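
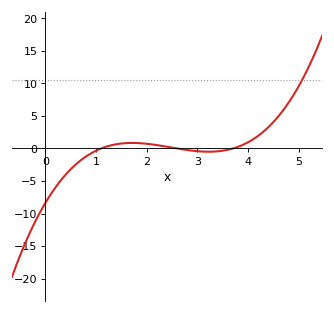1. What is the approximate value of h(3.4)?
-0.5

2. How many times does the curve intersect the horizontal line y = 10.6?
1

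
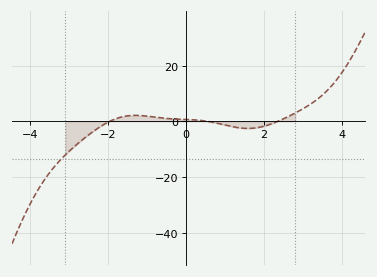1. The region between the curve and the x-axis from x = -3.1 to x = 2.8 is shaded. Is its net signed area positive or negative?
negative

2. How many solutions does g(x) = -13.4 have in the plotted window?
1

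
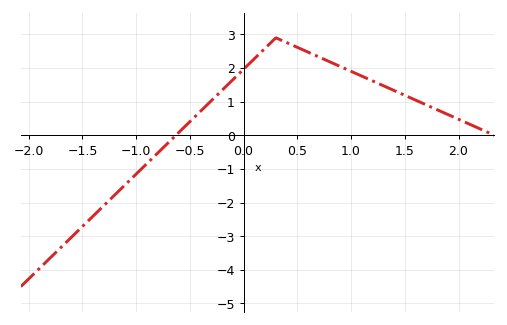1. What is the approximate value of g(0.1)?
2.3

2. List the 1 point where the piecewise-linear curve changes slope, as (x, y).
(0.3, 2.9)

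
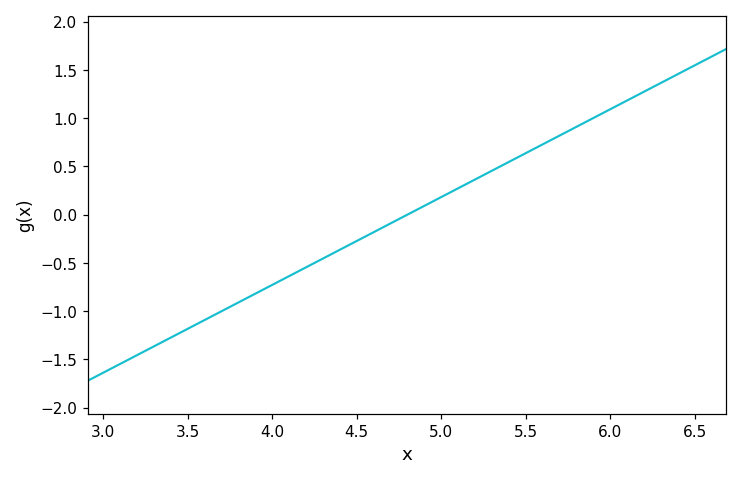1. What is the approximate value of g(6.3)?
1.36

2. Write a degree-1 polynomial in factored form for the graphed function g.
y = 0.91(x - 4.8)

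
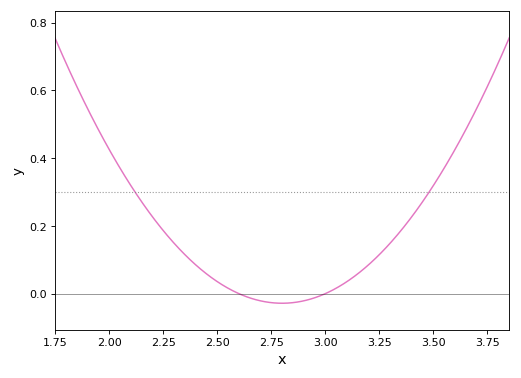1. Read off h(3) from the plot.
0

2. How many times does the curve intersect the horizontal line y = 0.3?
2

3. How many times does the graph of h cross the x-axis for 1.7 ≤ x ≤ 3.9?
2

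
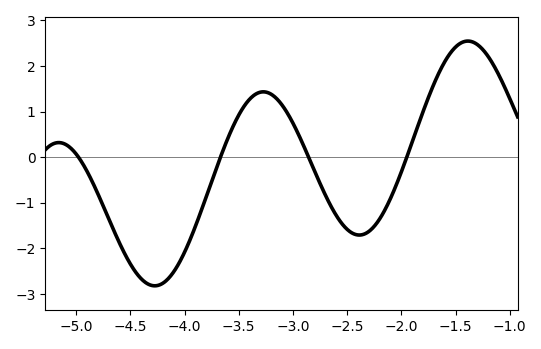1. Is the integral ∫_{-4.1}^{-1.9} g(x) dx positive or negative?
negative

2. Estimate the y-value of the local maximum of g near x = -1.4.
2.5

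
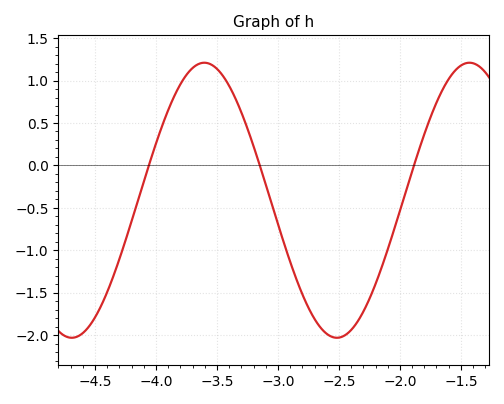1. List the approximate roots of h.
-4.05, -3.15, -1.9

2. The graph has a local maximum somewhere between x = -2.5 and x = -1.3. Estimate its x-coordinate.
-1.45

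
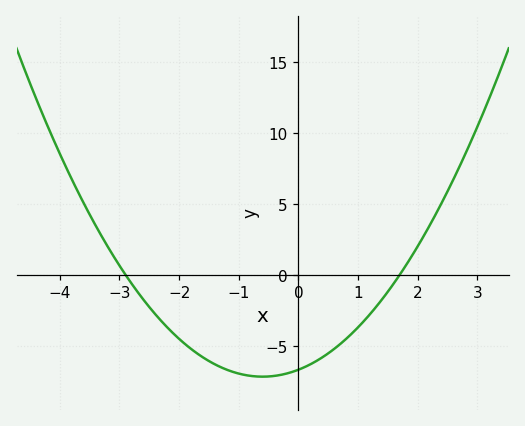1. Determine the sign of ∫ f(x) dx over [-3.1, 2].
negative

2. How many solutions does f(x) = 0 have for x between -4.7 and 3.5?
2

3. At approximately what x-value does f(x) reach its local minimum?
-0.6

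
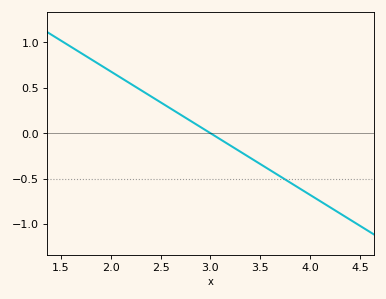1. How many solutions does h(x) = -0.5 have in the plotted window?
1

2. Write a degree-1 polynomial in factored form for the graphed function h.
y = -0.68(x - 3)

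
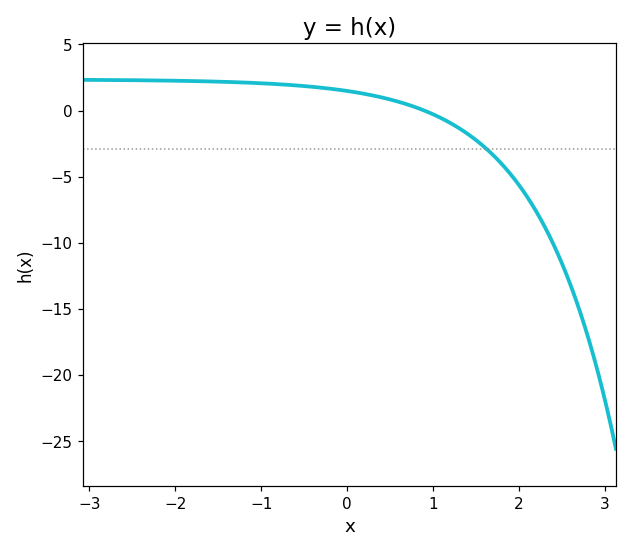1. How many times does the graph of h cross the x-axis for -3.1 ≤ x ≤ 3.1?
1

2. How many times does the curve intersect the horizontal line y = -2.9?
1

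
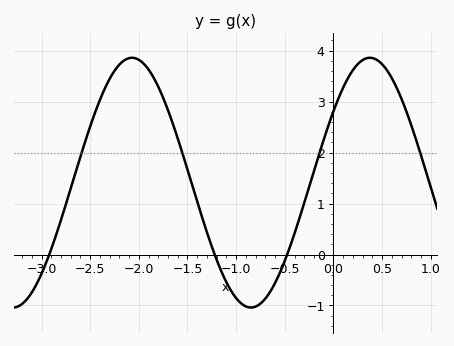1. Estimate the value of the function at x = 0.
2.8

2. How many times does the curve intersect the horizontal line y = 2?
4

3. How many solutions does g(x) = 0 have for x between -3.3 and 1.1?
3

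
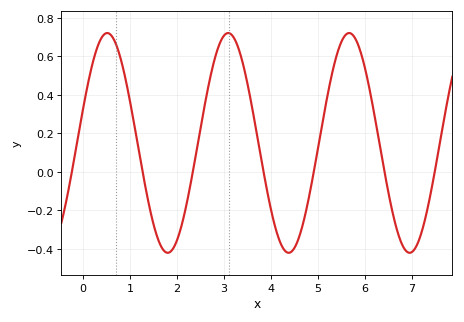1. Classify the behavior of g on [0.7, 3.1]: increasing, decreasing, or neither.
neither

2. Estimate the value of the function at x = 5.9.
0.62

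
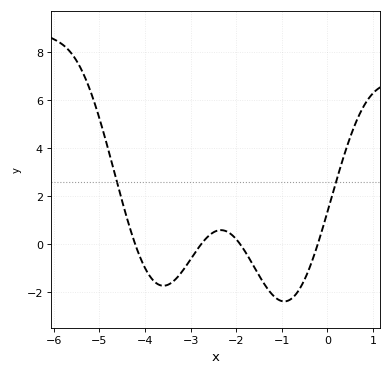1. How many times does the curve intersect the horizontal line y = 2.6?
2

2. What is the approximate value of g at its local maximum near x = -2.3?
0.584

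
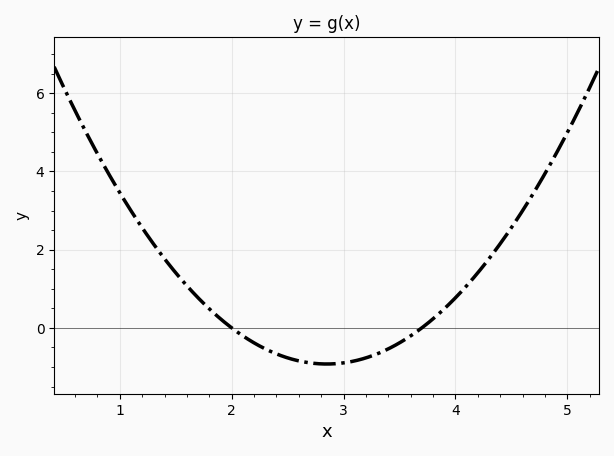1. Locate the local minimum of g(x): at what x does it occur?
2.85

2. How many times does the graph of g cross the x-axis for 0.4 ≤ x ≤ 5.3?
2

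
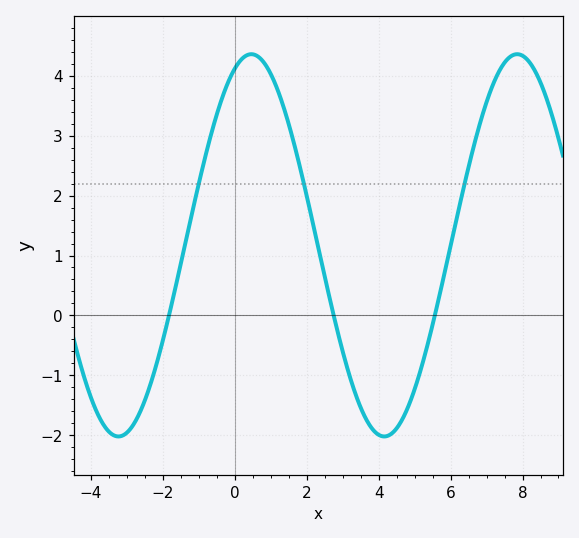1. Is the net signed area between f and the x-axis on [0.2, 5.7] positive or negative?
positive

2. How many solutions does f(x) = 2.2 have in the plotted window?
3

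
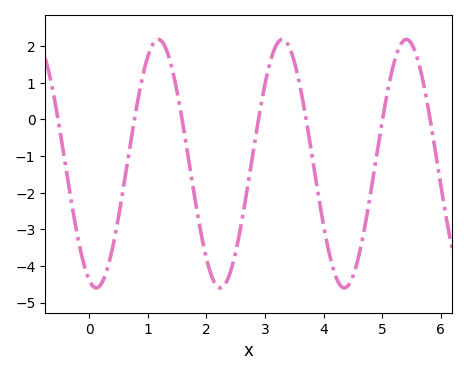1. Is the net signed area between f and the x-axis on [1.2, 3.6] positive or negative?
negative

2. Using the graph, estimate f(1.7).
-1.1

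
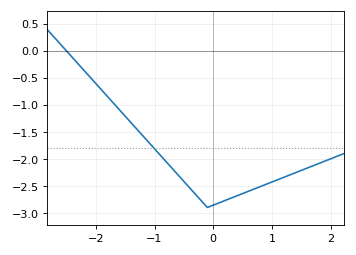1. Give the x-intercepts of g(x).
-2.5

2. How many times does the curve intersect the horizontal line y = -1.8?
1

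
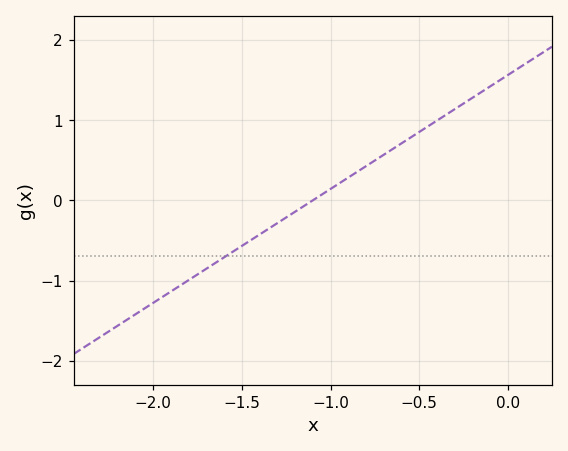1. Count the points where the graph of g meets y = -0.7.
1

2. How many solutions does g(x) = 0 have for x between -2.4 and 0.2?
1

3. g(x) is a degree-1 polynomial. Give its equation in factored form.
y = 1.42(x + 1.1)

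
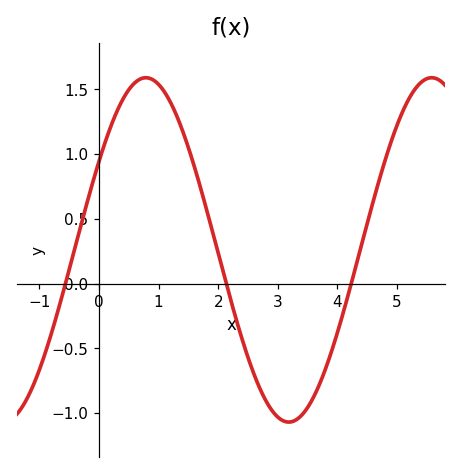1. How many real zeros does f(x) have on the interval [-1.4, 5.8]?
3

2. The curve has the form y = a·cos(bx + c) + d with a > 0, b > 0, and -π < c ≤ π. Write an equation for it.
y = 1.33cos(1.3x - 1) + 0.26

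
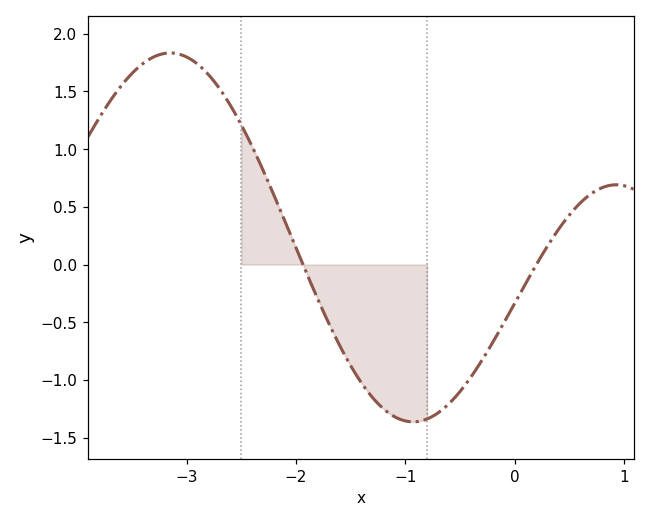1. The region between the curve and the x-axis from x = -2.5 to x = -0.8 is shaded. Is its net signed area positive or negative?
negative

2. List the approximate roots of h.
-1.94, 0.199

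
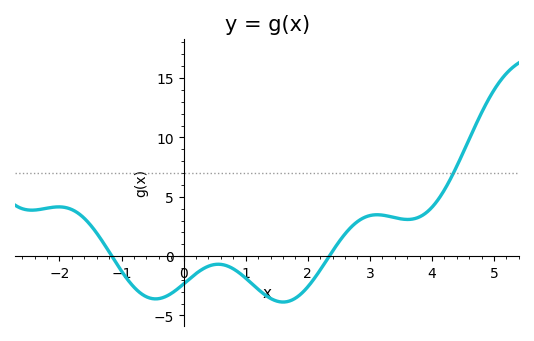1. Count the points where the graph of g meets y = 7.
1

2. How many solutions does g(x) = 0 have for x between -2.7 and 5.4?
2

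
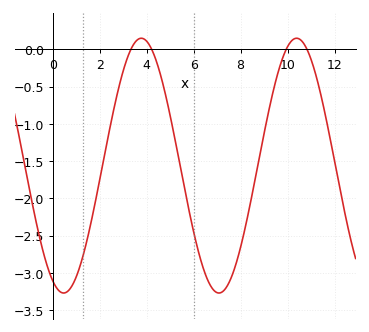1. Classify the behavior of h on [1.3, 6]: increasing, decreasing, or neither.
neither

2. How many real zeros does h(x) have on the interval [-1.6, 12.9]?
4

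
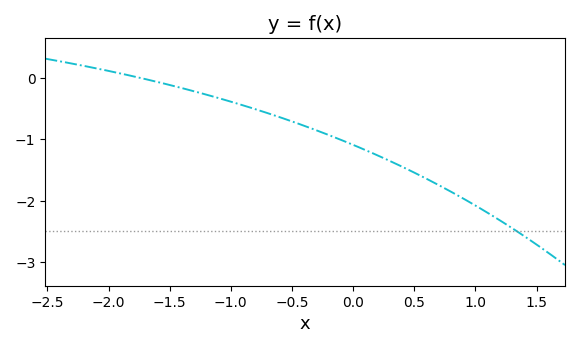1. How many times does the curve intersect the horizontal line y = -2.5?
1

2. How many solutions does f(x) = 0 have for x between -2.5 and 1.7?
1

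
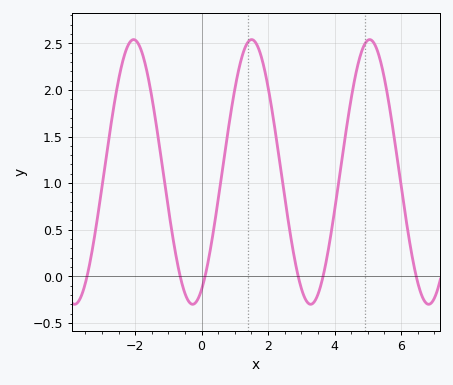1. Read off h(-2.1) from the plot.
2.53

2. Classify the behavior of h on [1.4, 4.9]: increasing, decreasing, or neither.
neither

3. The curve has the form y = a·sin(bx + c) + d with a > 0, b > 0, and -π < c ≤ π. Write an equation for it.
y = 1.42sin(1.77x - 1.09) + 1.12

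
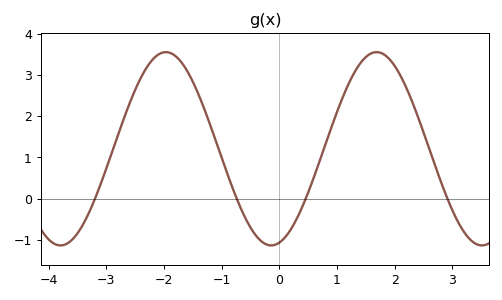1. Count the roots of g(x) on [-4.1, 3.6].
4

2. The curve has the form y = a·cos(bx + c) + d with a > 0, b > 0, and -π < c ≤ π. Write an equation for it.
y = 2.35cos(1.72x - 2.9) + 1.21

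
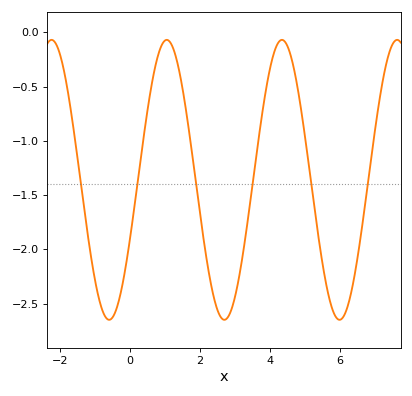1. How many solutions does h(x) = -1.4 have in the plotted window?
6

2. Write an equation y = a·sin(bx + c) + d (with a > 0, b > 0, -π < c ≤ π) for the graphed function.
y = 1.29sin(1.9x - 0.45) - 1.36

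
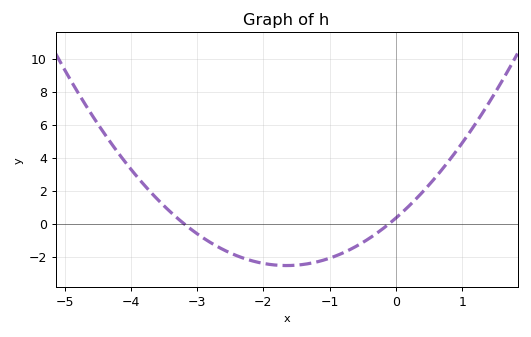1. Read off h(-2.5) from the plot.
-1.8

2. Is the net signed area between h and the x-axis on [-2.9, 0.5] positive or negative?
negative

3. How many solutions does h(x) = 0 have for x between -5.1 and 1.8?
2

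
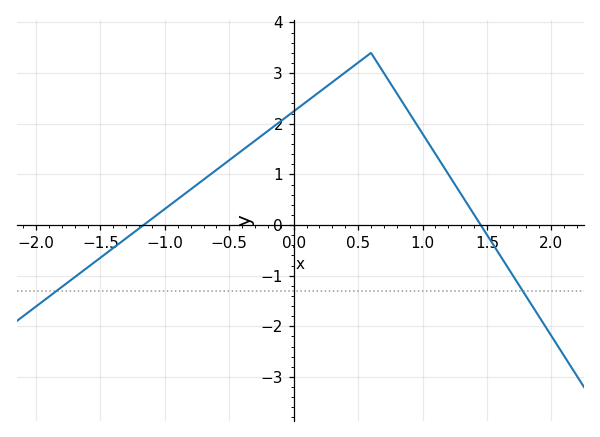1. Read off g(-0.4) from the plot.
1.5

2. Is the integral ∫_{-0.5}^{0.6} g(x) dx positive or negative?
positive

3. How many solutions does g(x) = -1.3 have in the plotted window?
2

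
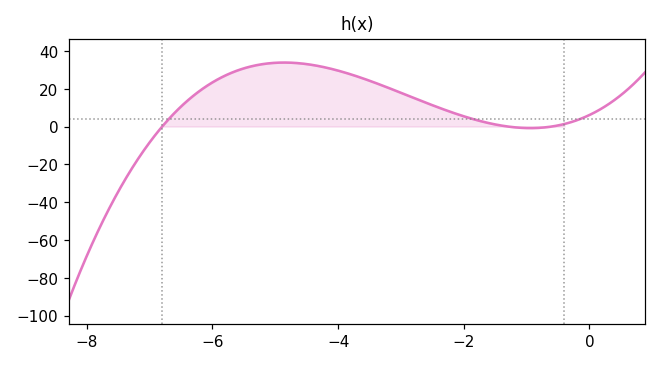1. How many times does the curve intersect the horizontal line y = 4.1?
3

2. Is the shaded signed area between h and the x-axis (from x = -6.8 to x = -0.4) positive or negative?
positive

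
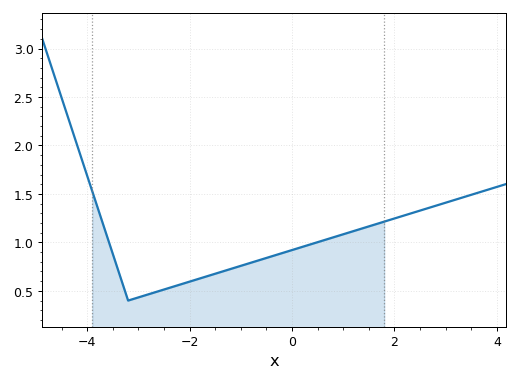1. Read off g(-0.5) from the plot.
0.84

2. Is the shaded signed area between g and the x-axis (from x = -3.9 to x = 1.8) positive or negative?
positive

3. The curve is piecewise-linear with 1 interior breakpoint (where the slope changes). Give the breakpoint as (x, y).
(-3.2, 0.4)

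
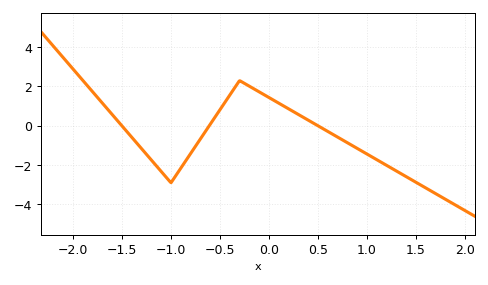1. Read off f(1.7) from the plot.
-3.4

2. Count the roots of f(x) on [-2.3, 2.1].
3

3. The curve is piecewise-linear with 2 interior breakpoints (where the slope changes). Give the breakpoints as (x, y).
(-1, -2.9); (-0.3, 2.3)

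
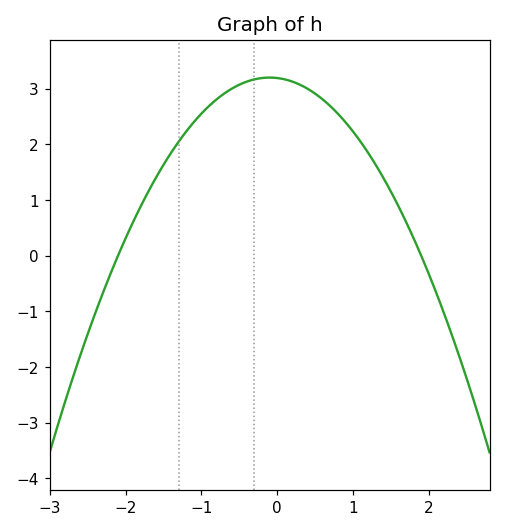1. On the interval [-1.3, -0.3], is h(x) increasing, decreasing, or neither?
increasing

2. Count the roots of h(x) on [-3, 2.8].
2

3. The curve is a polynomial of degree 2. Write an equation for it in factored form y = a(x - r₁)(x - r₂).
y = -0.8(x + 2.1)(x - 1.9)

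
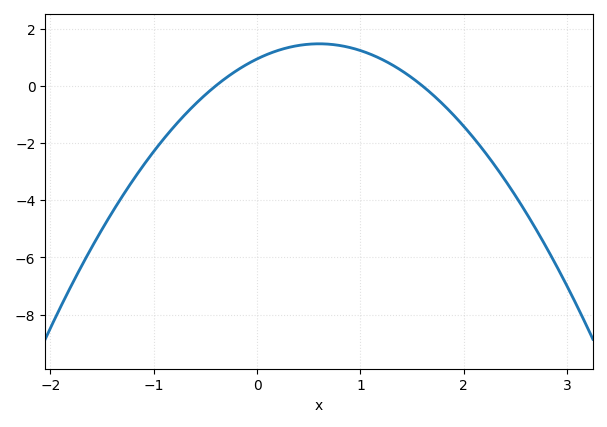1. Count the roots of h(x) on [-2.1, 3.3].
2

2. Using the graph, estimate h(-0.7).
-1.01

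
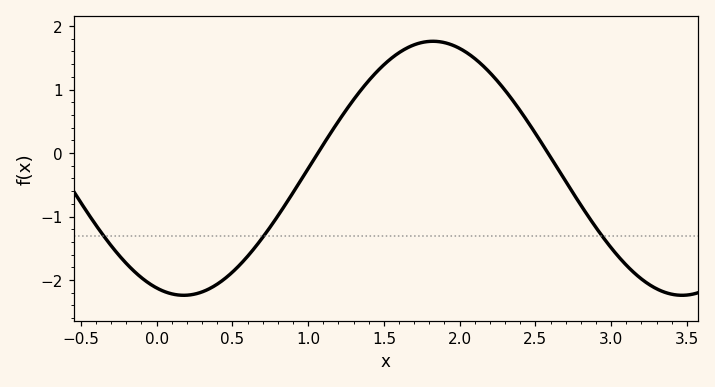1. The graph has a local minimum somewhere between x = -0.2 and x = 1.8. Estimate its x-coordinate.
0.18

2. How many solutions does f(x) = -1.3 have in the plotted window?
3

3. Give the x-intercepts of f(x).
1.06, 2.58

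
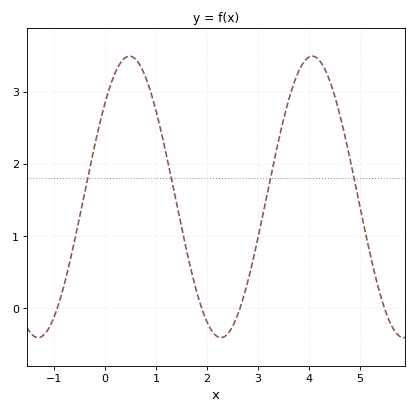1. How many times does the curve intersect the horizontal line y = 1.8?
4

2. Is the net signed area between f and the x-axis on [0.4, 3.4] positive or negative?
positive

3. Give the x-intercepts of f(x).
-0.9, 1.9, 2.7, 5.5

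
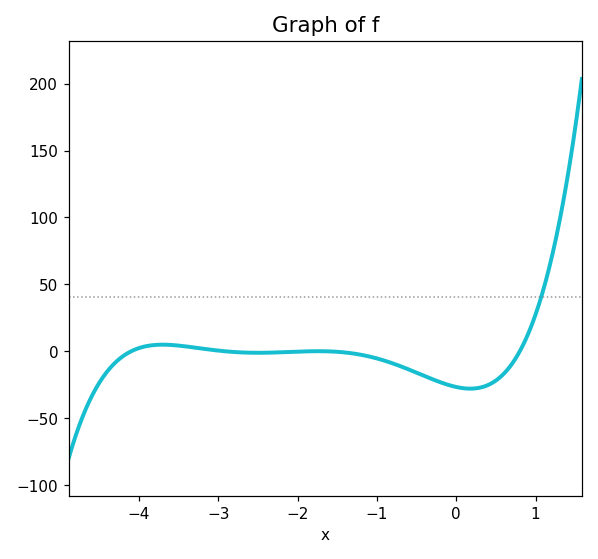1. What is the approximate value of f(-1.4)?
-0.82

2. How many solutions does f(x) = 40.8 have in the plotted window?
1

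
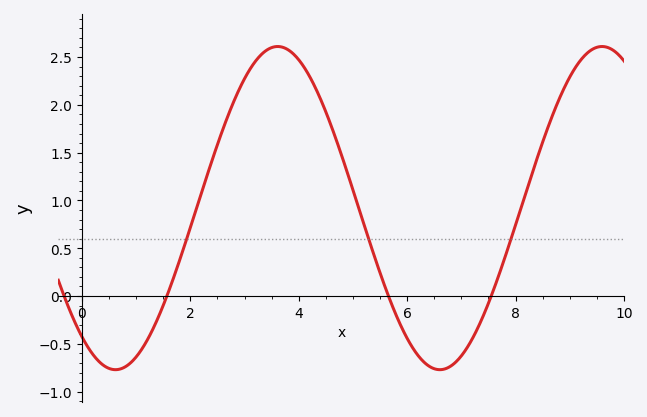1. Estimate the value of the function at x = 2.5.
1.58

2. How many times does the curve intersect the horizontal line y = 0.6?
3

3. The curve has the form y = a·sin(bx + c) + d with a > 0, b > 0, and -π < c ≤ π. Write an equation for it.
y = 1.69sin(1.05x - 2.22) + 0.92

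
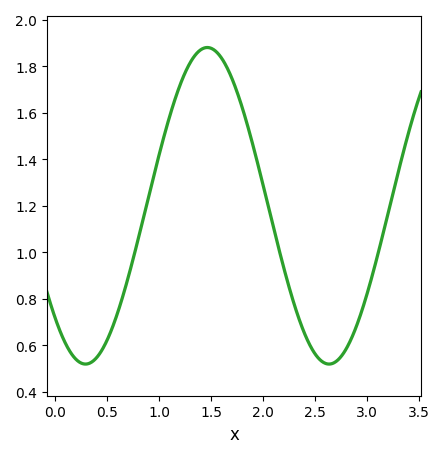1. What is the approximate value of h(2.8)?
0.58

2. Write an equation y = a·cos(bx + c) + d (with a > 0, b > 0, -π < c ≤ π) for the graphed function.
y = 0.68cos(2.7x + 2.4) + 1.2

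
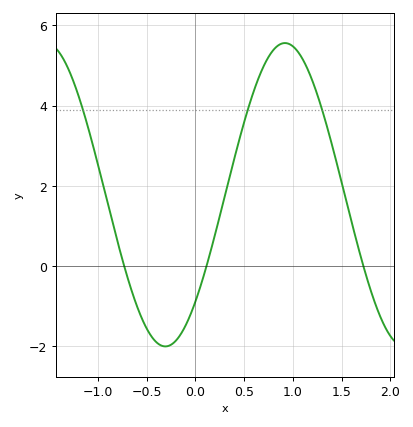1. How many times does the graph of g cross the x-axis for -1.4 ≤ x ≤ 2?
3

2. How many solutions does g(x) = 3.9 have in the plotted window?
3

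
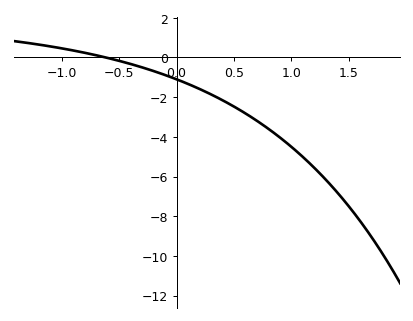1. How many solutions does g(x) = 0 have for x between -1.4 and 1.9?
1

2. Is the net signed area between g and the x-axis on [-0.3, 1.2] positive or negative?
negative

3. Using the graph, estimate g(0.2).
-1.6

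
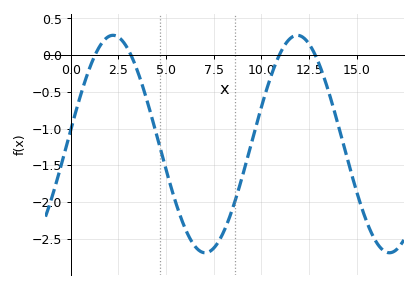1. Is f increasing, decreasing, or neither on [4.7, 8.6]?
neither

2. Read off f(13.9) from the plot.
-0.83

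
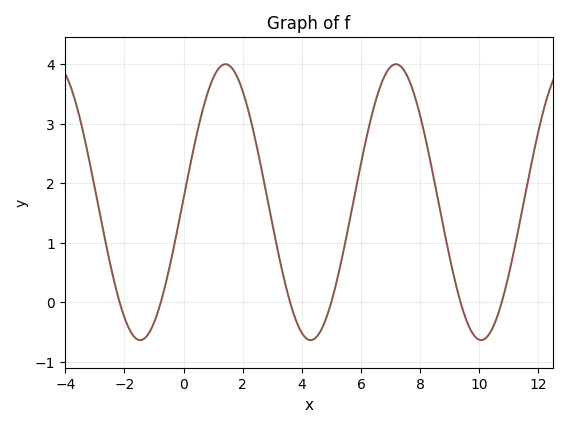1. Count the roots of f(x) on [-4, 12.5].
6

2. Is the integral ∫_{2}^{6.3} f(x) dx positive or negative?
positive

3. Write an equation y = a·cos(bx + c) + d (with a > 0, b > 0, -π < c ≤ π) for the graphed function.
y = 2.32cos(1.1x - 1.5) + 1.68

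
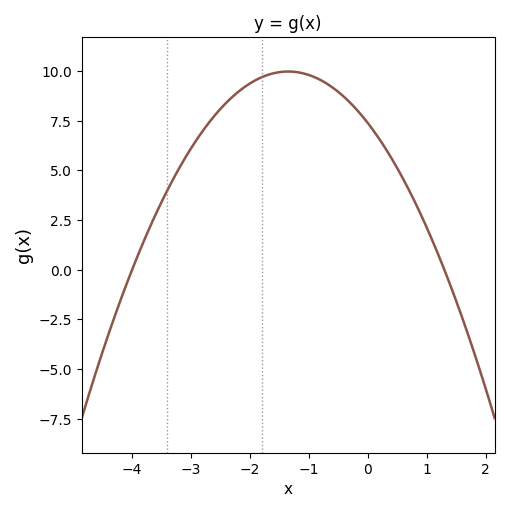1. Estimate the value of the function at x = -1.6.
9.8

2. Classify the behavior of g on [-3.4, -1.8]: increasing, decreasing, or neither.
increasing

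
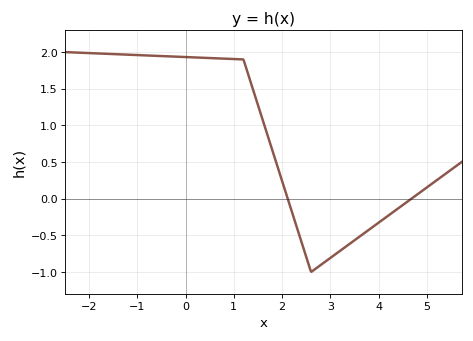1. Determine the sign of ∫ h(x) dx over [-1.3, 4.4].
positive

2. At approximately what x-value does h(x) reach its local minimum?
2.6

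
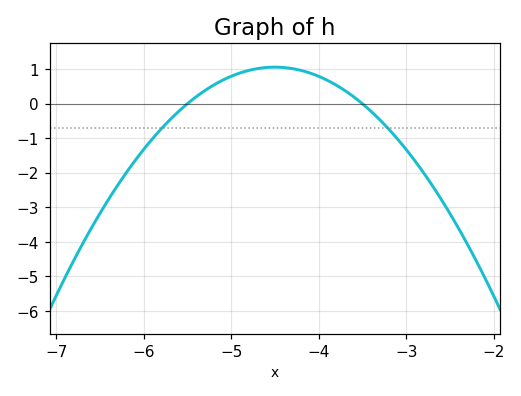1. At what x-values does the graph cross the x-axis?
-5.5, -3.5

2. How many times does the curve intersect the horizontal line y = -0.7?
2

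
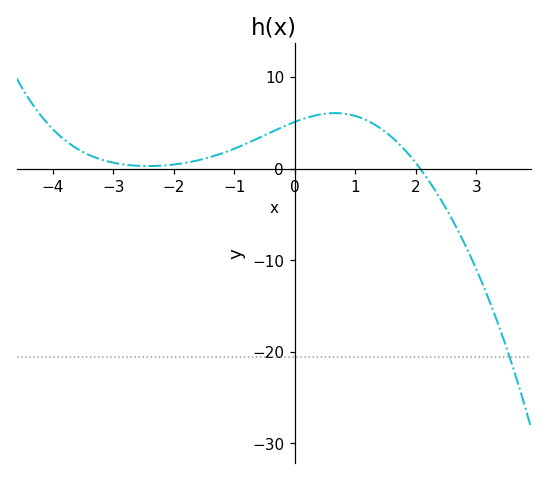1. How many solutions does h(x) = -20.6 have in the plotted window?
1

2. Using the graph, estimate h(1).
5.74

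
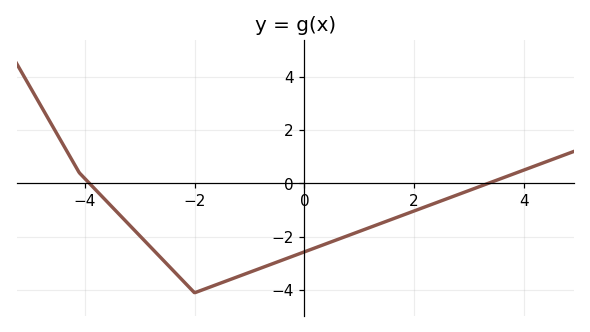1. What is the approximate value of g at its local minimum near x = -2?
-4.1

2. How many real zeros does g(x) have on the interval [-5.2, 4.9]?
2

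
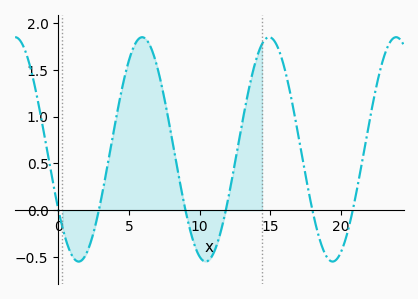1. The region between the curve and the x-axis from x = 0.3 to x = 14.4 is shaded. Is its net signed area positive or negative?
positive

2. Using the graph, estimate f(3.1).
0.17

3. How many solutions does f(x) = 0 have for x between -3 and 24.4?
6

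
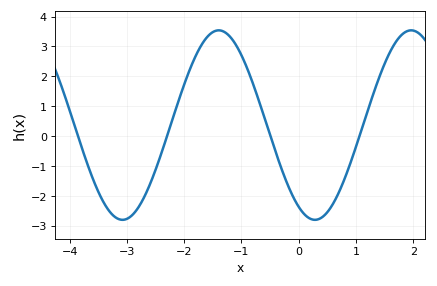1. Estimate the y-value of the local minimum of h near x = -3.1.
-2.8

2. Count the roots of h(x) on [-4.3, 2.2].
4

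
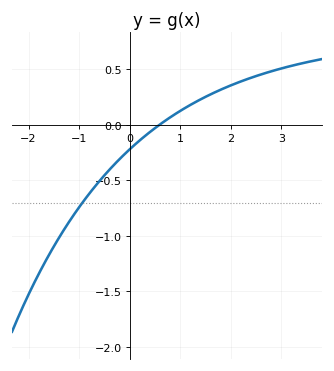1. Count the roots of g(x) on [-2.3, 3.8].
1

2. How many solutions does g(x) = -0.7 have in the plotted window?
1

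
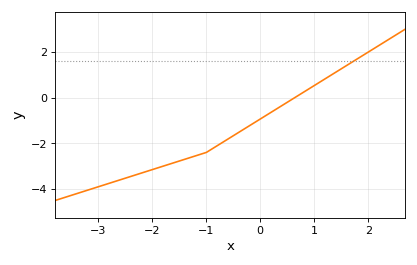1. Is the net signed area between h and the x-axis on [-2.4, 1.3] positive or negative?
negative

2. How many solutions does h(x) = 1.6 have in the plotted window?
1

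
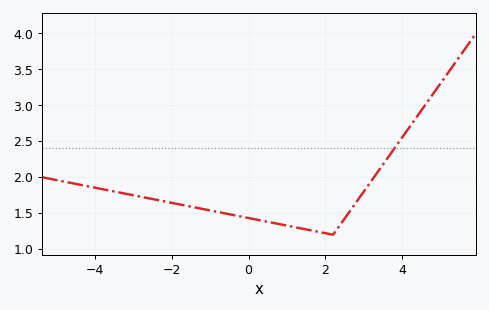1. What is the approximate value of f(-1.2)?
1.55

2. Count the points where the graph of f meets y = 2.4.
1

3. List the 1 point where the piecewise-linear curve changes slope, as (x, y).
(2.2, 1.2)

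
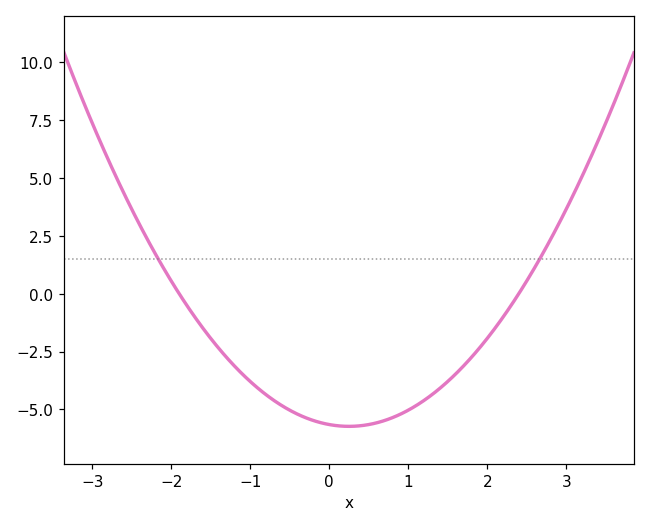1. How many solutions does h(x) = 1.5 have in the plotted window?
2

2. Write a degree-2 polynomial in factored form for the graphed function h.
y = 1.24(x + 1.9)(x - 2.4)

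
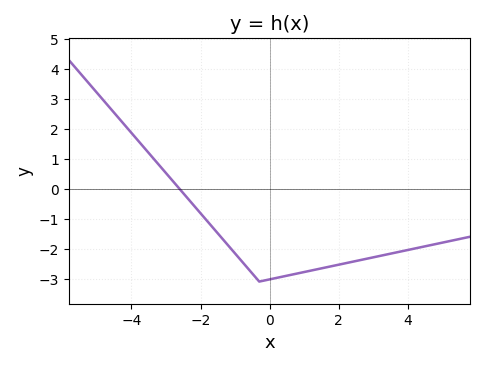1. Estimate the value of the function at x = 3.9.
-2.1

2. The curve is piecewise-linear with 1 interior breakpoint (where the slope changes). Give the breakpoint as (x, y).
(-0.3, -3.1)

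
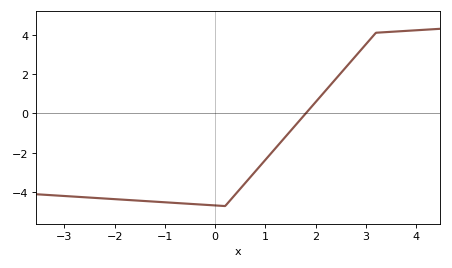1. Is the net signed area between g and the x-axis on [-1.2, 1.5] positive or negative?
negative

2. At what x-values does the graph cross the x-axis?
1.8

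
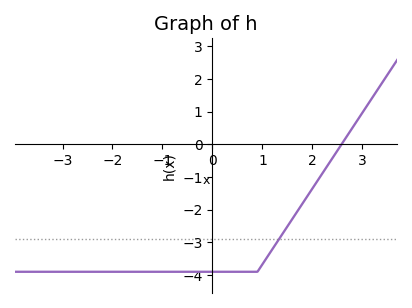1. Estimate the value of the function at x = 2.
-1.35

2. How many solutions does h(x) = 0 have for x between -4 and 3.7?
1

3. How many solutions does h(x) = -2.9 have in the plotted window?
1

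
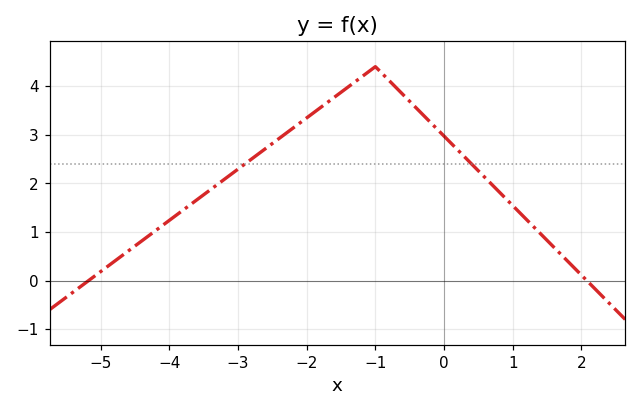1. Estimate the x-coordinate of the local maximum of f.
-1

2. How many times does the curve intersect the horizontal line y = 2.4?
2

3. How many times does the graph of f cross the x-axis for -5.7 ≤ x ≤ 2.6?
2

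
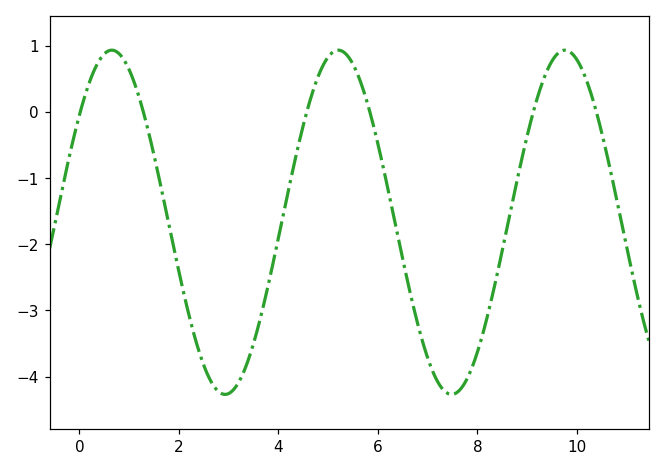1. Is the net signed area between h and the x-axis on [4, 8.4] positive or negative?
negative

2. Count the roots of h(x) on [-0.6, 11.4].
6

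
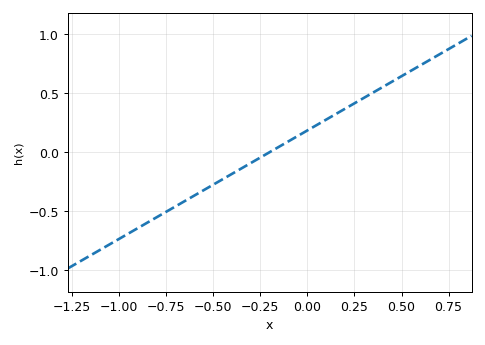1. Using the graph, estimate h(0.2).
0.35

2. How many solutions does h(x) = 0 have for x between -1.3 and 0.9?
1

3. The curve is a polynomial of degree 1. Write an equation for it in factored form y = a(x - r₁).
y = 0.92(x + 0.2)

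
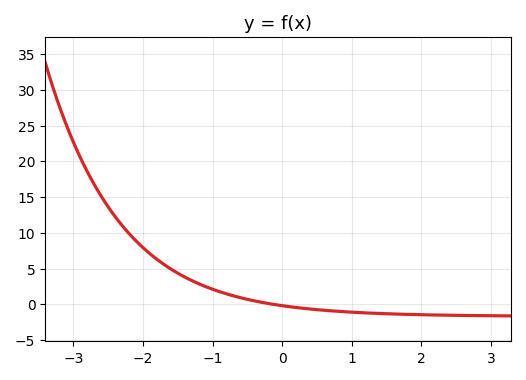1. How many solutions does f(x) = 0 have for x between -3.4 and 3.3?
1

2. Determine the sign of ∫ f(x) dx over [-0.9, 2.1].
negative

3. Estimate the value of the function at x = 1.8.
-1.42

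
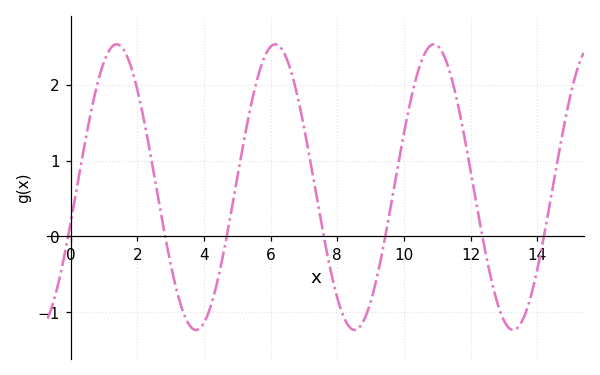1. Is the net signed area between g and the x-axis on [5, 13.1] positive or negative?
positive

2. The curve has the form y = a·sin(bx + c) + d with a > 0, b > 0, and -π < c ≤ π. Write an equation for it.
y = 1.88sin(1.32x - 0.25) + 0.65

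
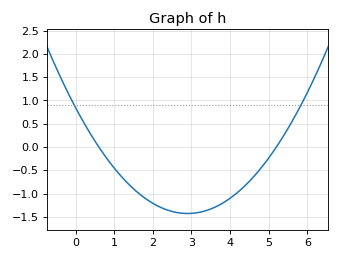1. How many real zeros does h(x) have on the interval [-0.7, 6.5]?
2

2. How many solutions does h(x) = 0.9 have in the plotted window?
2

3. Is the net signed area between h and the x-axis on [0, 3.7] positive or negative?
negative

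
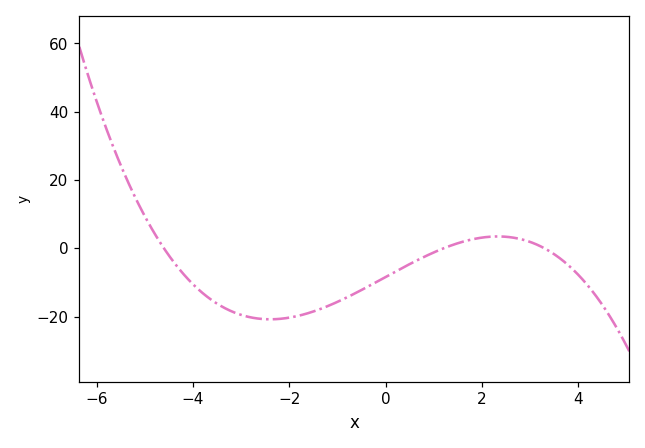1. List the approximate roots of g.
-4.6, 1.2, 3.2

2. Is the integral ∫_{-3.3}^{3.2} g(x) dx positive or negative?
negative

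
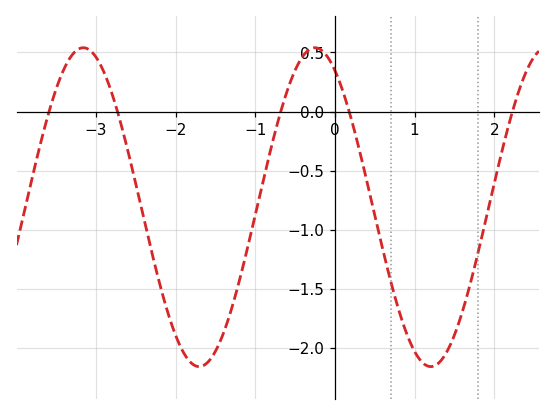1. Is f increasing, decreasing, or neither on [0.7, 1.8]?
neither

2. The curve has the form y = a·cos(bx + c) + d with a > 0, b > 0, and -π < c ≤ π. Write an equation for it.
y = 1.35cos(2.16x + 0.542) - 0.81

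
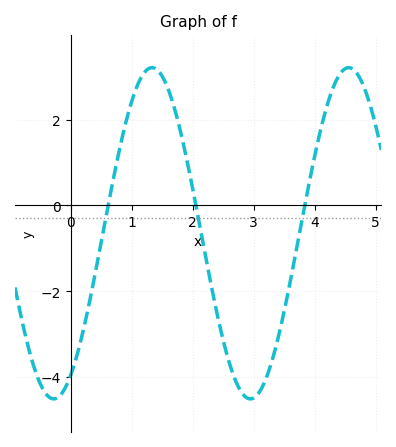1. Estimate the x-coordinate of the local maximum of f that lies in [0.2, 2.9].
1.33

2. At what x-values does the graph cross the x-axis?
0.615, 2.05, 3.84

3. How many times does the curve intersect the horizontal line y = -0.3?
3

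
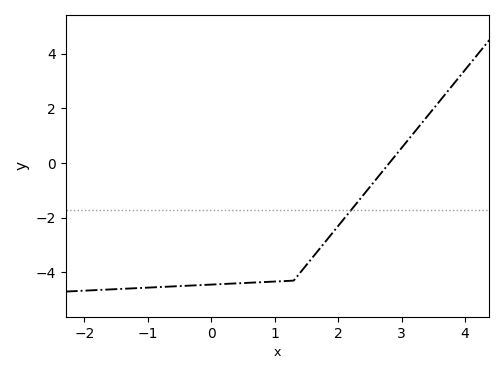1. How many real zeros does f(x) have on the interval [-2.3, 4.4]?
1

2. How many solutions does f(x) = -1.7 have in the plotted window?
1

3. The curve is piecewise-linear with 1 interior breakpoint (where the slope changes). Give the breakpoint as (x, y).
(1.3, -4.3)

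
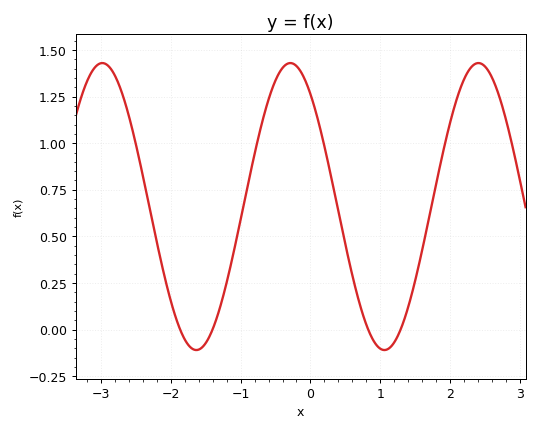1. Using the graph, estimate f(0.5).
0.459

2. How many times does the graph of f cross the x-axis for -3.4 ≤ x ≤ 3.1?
4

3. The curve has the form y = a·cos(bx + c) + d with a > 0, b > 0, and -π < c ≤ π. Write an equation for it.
y = 0.77cos(2.33x + 0.67) + 0.66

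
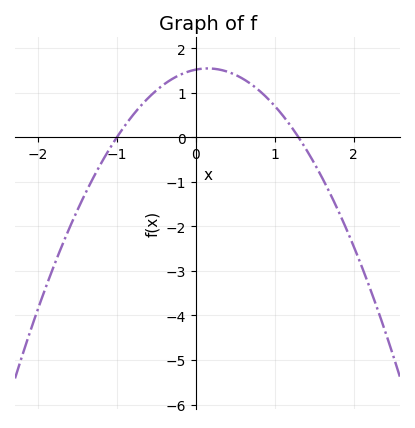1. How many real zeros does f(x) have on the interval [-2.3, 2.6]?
2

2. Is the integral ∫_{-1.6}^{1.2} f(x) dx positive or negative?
positive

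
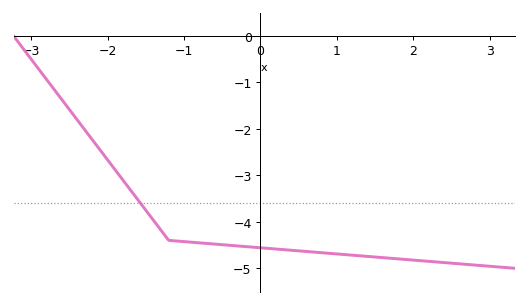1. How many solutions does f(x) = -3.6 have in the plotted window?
1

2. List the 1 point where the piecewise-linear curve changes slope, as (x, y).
(-1.2, -4.4)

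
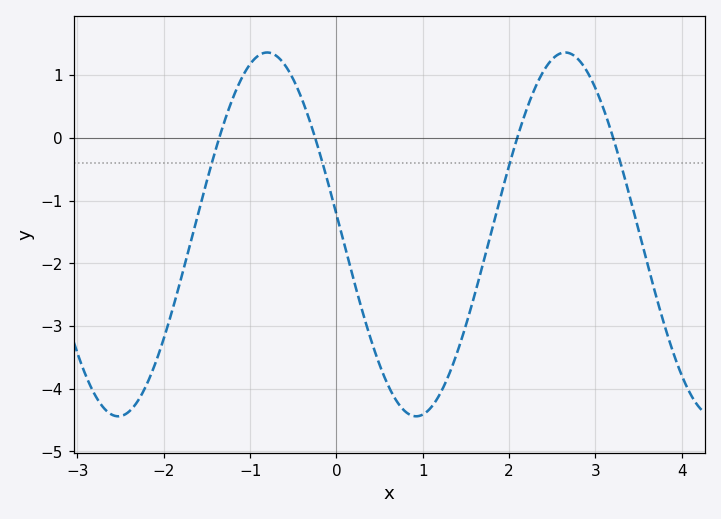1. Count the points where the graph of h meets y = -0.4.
4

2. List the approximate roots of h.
-1.36, -0.247, 2.09, 3.21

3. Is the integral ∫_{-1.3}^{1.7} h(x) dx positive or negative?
negative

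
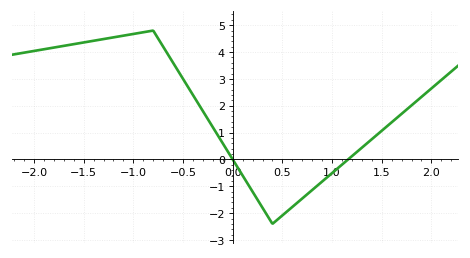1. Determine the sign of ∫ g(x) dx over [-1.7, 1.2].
positive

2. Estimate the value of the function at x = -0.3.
1.8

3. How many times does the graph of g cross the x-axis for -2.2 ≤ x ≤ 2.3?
2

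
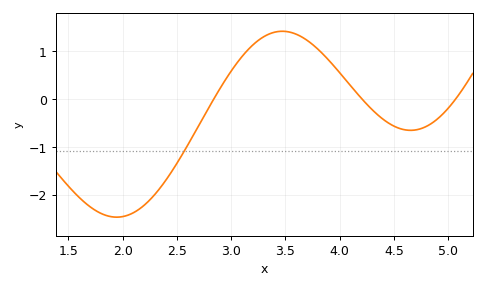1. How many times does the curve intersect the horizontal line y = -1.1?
1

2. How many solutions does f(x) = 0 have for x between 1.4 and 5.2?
3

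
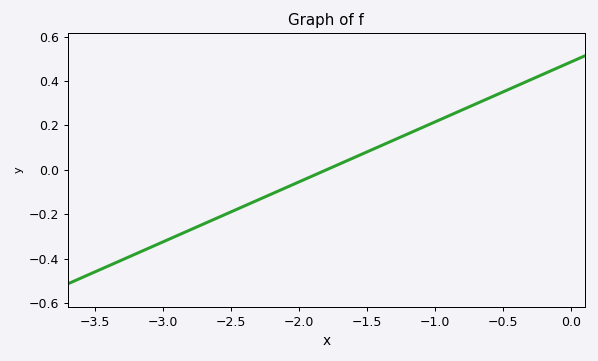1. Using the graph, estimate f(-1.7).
0.027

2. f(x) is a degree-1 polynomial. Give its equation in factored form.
y = 0.27(x + 1.8)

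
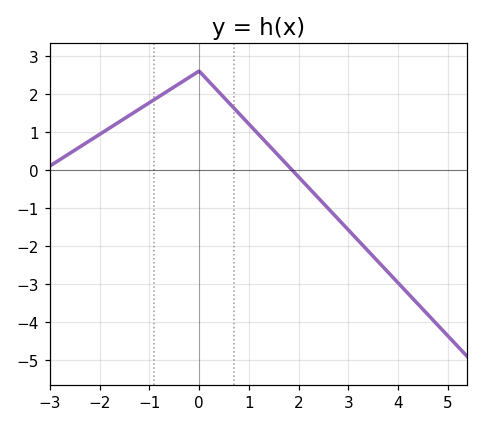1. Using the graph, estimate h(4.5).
-3.7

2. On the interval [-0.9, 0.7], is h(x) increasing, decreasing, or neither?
neither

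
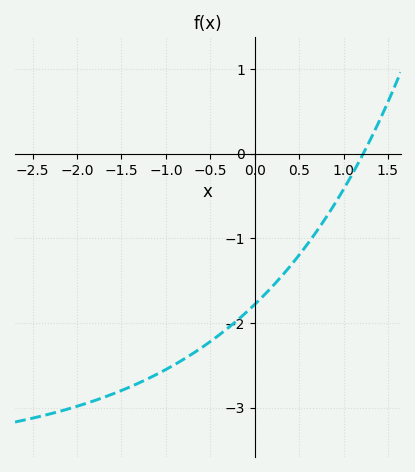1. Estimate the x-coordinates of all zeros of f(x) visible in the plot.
1.2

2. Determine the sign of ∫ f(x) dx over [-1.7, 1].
negative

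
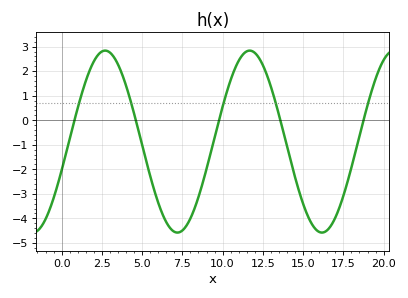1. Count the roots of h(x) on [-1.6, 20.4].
5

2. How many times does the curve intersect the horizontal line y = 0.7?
5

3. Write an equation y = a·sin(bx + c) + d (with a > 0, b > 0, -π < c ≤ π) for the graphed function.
y = 3.71sin(0.7x - 0.32) - 0.87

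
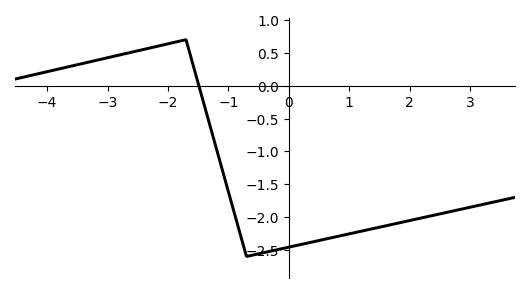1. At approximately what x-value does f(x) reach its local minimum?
-0.699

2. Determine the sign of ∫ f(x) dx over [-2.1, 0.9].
negative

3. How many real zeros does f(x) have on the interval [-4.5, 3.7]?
1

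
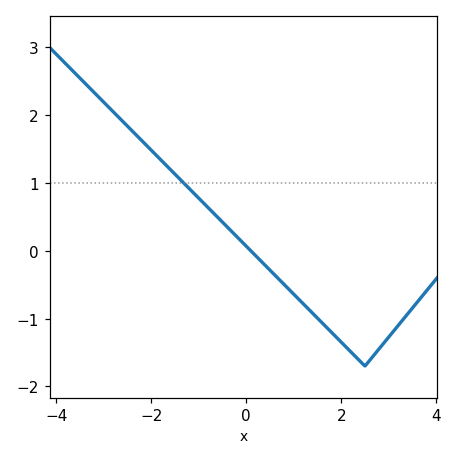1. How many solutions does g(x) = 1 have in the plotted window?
1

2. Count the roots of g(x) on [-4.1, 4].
1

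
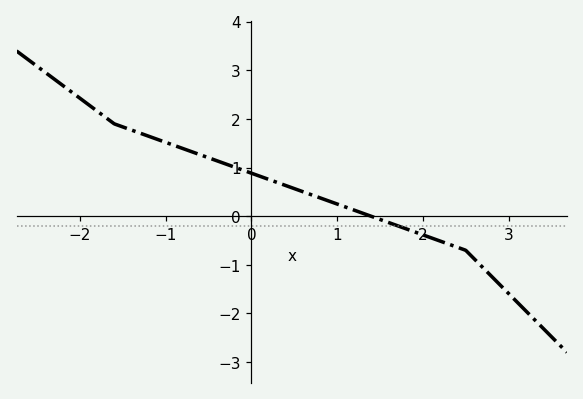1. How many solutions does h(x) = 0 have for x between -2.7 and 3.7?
1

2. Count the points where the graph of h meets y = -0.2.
1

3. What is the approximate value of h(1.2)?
0.1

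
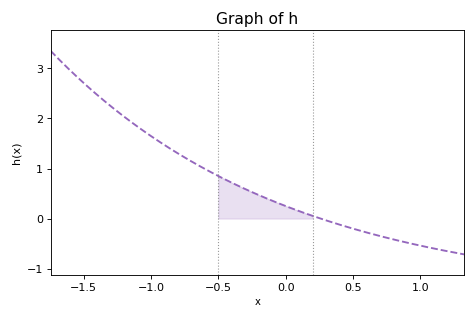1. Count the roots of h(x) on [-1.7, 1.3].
1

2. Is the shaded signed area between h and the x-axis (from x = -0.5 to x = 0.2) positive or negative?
positive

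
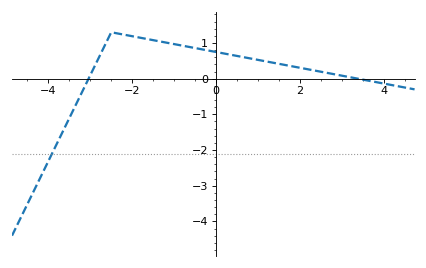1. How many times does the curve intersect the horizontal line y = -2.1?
1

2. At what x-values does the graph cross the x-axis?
-3.04, 3.38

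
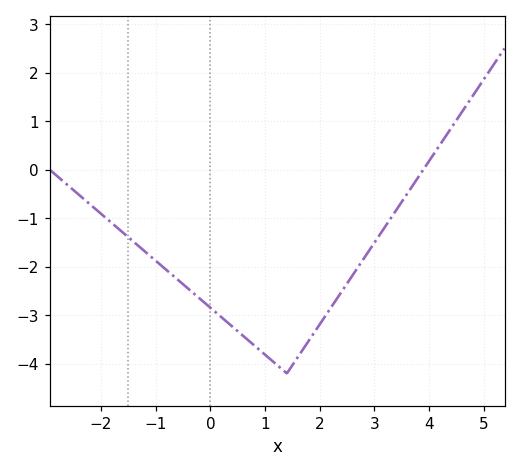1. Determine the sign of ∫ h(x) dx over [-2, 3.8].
negative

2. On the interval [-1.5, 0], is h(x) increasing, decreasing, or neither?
decreasing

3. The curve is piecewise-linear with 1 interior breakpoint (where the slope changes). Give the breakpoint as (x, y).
(1.4, -4.2)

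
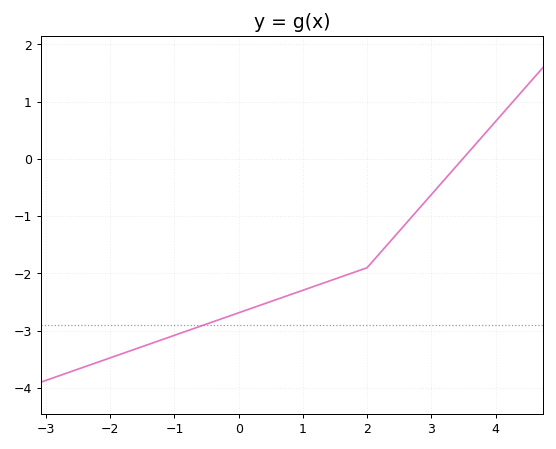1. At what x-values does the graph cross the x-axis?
3.49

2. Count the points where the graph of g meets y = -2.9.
1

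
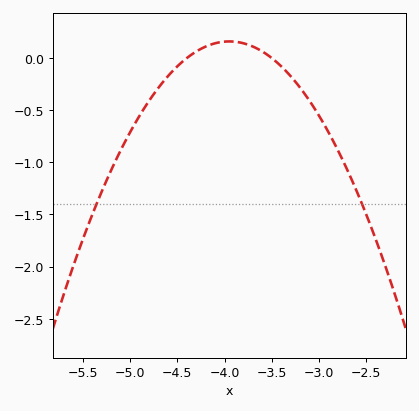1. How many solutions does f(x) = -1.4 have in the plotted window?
2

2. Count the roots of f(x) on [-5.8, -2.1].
2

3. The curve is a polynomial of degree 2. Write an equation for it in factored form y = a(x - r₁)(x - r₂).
y = -0.79(x + 4.4)(x + 3.5)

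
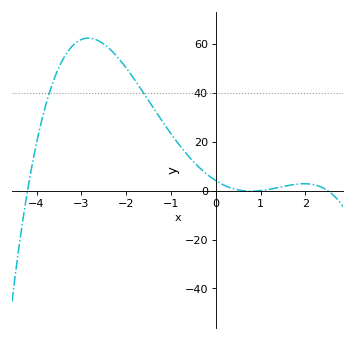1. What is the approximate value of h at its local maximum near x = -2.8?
62.4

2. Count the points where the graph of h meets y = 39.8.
2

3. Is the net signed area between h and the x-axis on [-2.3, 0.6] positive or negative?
positive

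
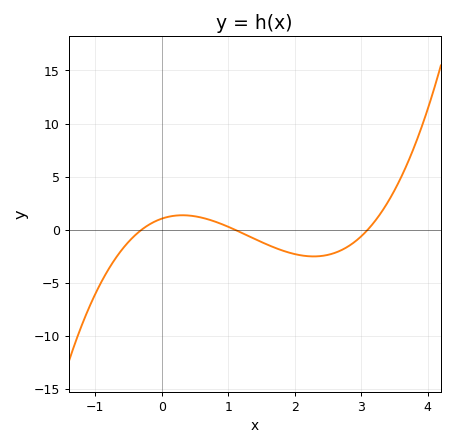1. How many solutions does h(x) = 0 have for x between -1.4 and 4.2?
3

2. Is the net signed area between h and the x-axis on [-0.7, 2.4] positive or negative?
negative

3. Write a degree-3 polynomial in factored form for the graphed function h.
y = 1.01(x + 0.3)(x - 1.1)(x - 3.1)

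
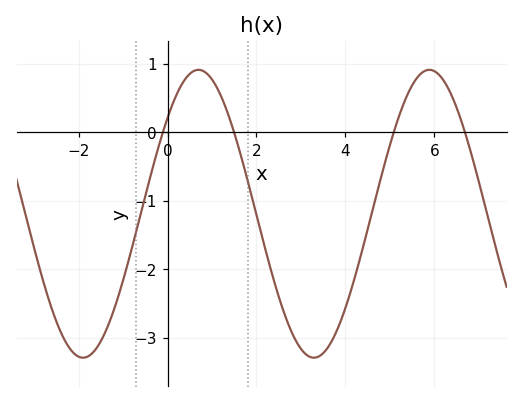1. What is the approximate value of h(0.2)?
0.544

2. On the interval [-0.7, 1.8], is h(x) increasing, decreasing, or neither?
neither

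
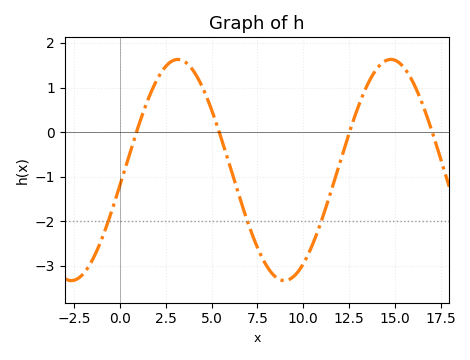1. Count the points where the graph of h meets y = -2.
3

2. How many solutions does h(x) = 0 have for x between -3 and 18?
4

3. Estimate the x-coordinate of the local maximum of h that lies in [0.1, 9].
3.15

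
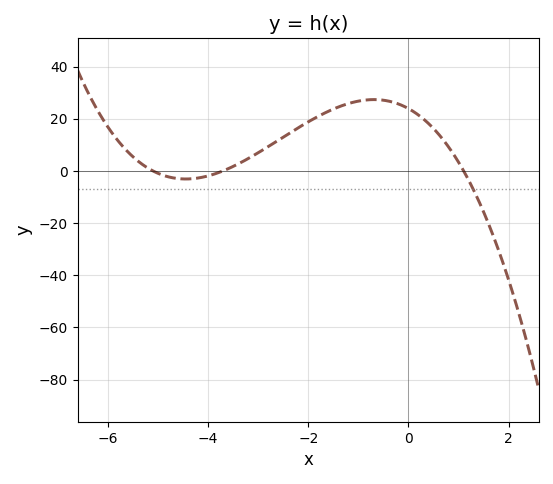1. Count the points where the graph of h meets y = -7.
1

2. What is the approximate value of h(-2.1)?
18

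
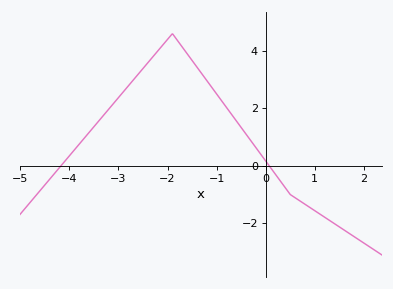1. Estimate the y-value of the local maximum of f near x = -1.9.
4.6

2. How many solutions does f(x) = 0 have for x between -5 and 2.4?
2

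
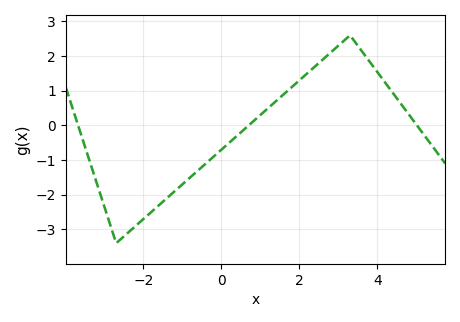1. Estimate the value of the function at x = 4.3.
1.09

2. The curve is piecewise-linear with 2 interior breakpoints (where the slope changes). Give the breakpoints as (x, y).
(-2.7, -3.4); (3.3, 2.6)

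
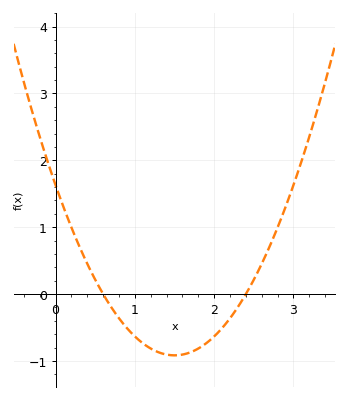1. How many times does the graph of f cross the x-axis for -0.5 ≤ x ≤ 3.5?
2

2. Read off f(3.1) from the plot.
1.98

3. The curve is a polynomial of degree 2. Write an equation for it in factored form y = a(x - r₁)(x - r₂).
y = 1.13(x - 0.6)(x - 2.4)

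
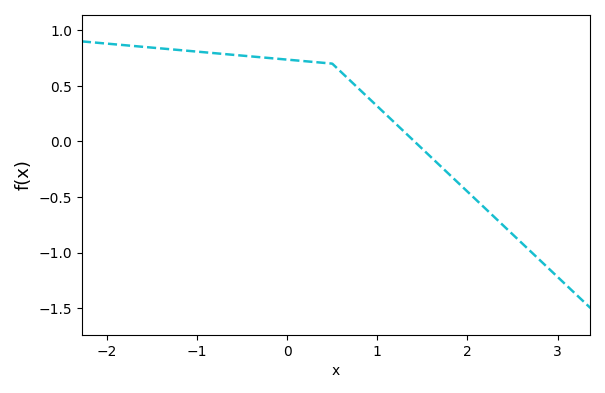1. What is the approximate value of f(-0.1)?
0.743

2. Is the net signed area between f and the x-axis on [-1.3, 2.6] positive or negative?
positive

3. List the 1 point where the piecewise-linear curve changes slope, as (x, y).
(0.5, 0.7)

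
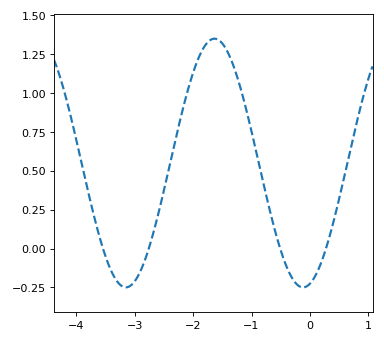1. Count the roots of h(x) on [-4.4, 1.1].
4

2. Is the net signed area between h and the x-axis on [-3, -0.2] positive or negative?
positive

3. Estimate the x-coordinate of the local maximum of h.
-1.6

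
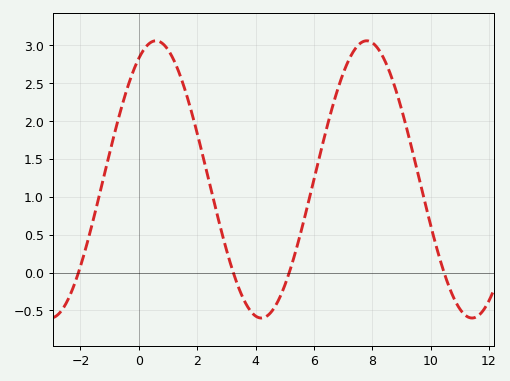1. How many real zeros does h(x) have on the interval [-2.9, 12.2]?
4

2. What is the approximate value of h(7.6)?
3.05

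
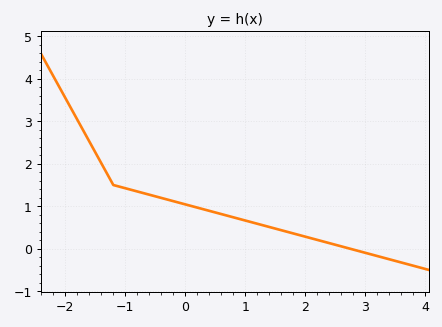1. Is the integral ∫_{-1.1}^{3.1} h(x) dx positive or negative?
positive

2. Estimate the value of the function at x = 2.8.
-0.018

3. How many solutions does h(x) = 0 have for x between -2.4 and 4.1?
1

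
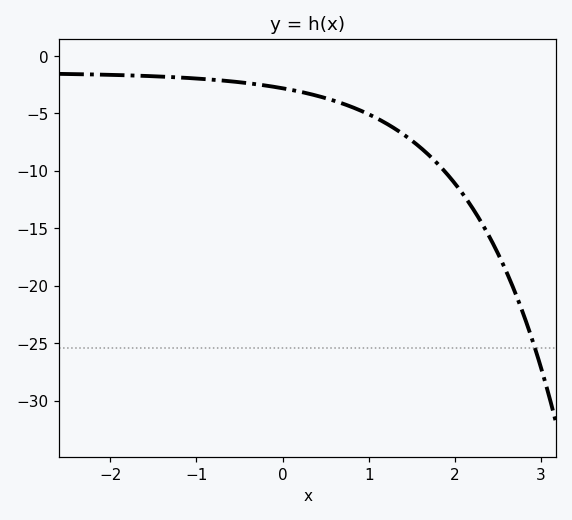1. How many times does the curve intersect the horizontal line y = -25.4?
1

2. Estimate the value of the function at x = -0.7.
-2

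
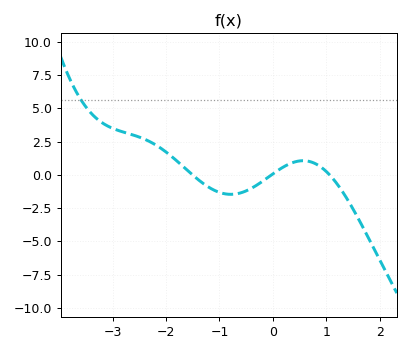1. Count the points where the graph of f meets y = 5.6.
1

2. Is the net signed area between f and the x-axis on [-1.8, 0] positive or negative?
negative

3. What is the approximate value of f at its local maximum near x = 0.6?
1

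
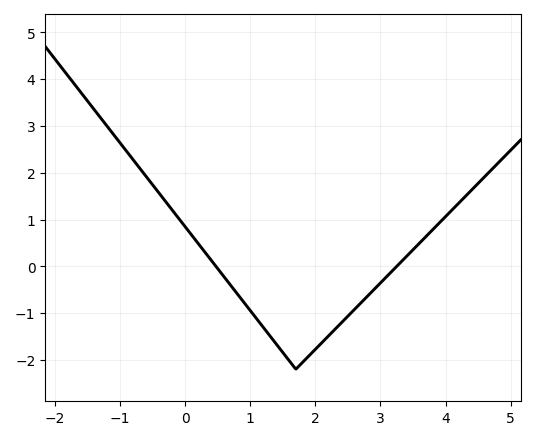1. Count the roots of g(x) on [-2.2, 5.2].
2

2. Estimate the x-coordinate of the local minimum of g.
1.7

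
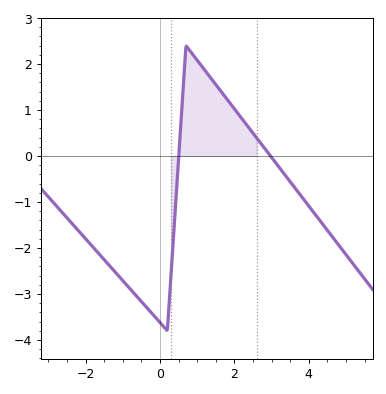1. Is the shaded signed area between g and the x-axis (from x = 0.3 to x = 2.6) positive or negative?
positive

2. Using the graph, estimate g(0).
-3.6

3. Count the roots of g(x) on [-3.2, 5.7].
2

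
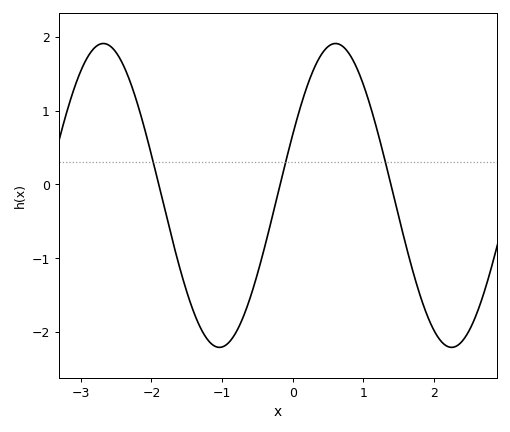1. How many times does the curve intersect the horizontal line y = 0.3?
3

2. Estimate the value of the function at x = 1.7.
-1.17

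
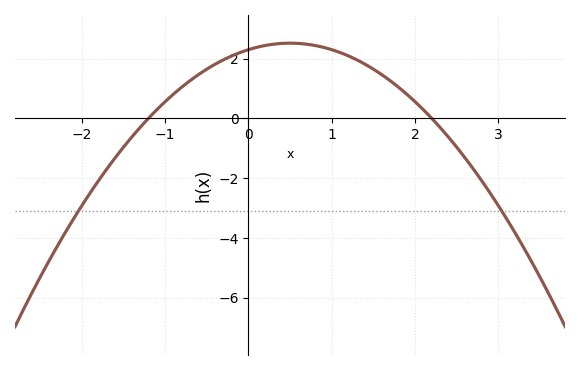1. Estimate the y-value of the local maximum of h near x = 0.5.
2.51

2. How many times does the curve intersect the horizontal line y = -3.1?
2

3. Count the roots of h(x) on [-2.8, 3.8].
2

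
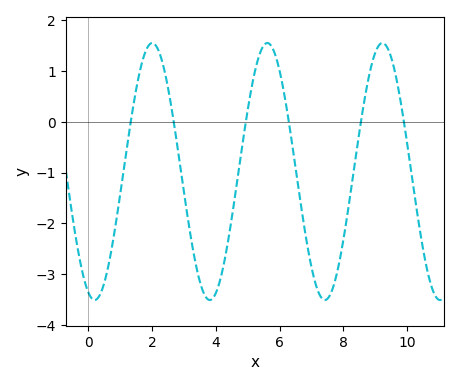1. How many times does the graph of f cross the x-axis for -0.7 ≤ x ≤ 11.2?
6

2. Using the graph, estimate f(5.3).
1.18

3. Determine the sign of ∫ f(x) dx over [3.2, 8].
negative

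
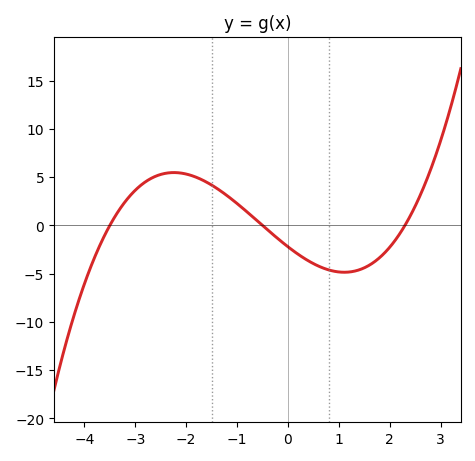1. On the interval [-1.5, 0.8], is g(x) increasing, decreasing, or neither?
decreasing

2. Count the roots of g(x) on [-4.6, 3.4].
3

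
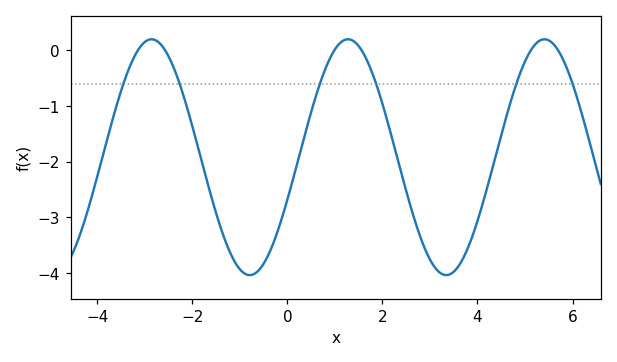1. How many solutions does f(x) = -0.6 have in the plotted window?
6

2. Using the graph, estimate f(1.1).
0.124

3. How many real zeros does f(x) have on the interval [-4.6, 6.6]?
6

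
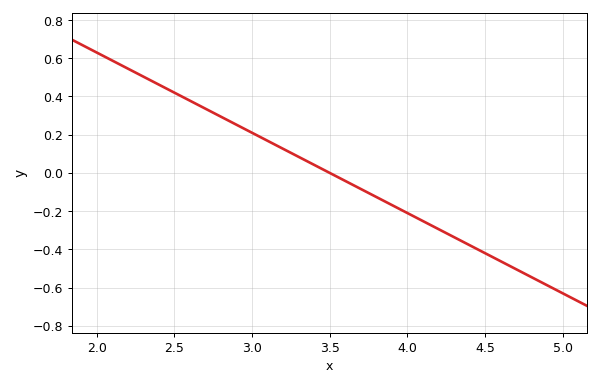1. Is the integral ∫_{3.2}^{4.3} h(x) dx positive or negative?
negative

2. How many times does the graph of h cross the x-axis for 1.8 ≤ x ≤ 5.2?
1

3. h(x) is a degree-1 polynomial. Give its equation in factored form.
y = -0.42(x - 3.5)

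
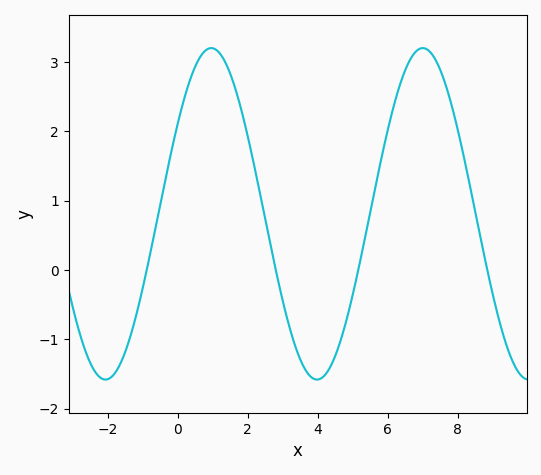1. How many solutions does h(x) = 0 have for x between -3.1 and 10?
4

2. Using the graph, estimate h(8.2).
1.6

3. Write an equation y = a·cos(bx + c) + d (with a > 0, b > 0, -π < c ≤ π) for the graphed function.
y = 2.39cos(1x - 1) + 0.81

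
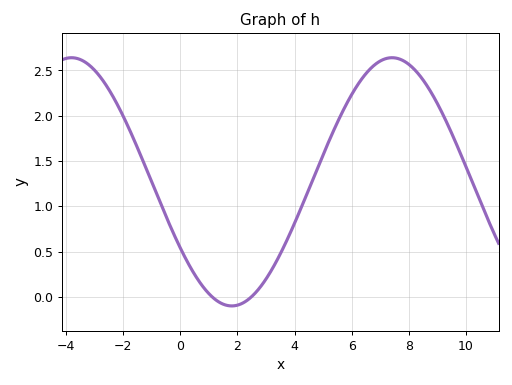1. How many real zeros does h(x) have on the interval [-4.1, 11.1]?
2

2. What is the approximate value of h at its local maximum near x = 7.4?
2.64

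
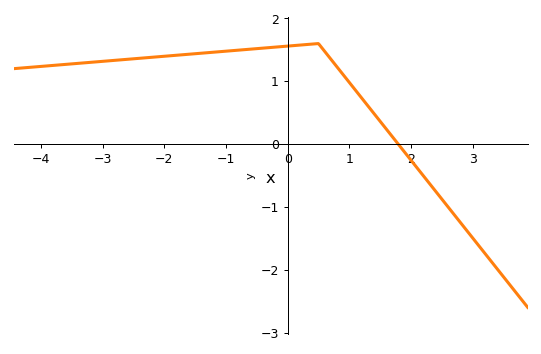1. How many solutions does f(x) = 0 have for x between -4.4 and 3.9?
1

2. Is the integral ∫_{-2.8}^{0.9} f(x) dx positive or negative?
positive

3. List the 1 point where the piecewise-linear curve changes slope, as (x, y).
(0.5, 1.6)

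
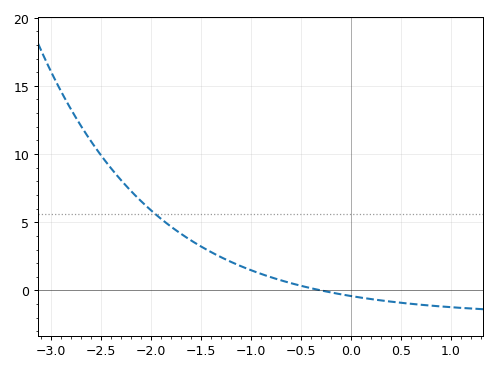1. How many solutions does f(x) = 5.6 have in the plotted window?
1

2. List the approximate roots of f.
-0.3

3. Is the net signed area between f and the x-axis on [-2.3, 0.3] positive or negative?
positive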